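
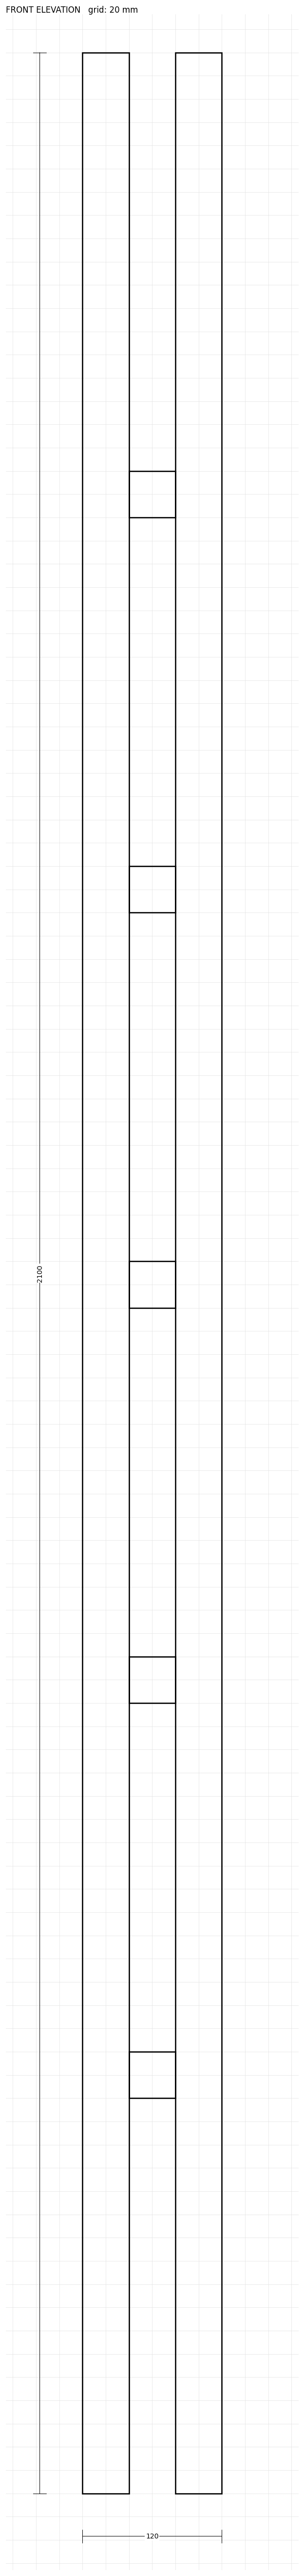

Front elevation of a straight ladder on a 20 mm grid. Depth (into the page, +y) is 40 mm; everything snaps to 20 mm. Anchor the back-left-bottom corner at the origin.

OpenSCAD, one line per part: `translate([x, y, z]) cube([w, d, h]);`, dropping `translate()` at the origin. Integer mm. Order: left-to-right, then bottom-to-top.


cube([40, 40, 2100]);
translate([40, 0, 340]) cube([40, 40, 40]);
translate([40, 0, 680]) cube([40, 40, 40]);
translate([40, 0, 1020]) cube([40, 40, 40]);
translate([40, 0, 1360]) cube([40, 40, 40]);
translate([40, 0, 1700]) cube([40, 40, 40]);
translate([80, 0, 0]) cube([40, 40, 2100]);


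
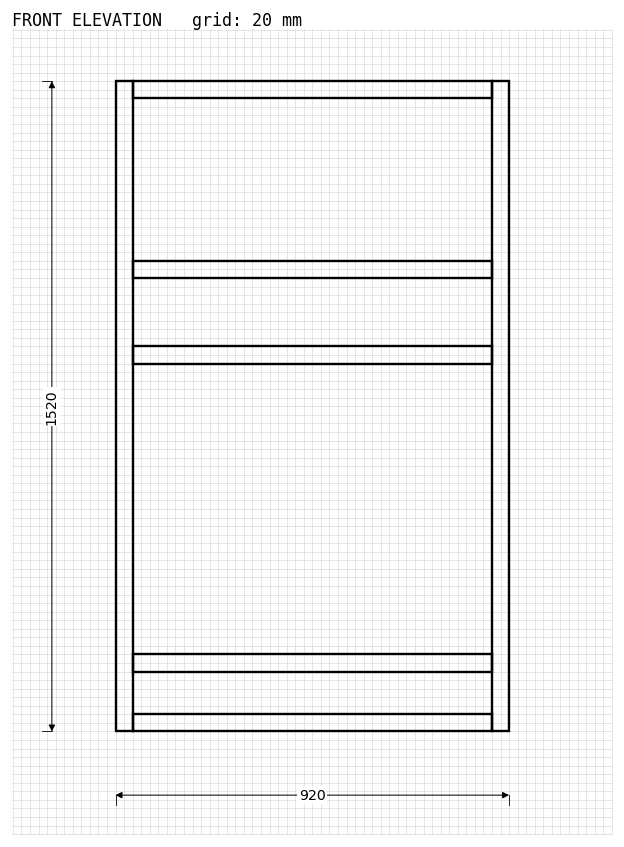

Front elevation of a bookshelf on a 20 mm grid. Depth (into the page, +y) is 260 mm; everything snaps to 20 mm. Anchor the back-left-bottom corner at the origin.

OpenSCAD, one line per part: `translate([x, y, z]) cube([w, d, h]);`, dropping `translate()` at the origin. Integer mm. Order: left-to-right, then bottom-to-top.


cube([40, 260, 1520]);
translate([40, 0, 0]) cube([840, 260, 40]);
translate([40, 0, 140]) cube([840, 260, 40]);
translate([40, 0, 860]) cube([840, 260, 40]);
translate([40, 0, 1060]) cube([840, 260, 40]);
translate([40, 0, 1480]) cube([840, 260, 40]);
translate([880, 0, 0]) cube([40, 260, 1520]);


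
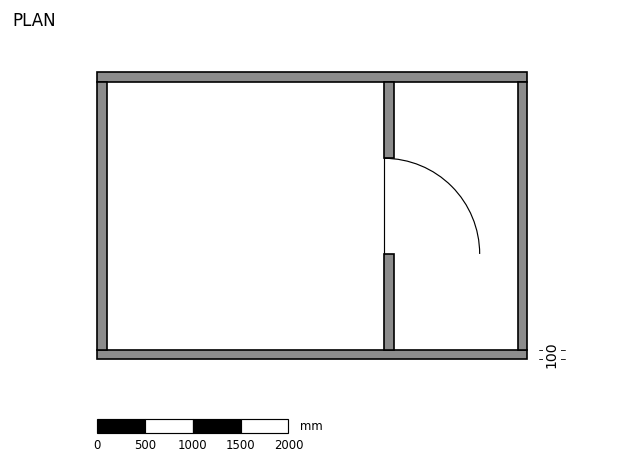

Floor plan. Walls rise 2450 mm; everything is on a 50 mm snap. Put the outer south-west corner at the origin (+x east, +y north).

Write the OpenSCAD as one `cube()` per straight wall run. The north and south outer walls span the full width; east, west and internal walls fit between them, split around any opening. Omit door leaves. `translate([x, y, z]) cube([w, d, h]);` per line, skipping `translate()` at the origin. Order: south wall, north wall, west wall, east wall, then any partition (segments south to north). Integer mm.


cube([4500, 100, 2450]);
translate([0, 2900, 0]) cube([4500, 100, 2450]);
translate([0, 100, 0]) cube([100, 2800, 2450]);
translate([4400, 100, 0]) cube([100, 2800, 2450]);
translate([3000, 100, 0]) cube([100, 1000, 2450]);
translate([3000, 2100, 0]) cube([100, 800, 2450]);


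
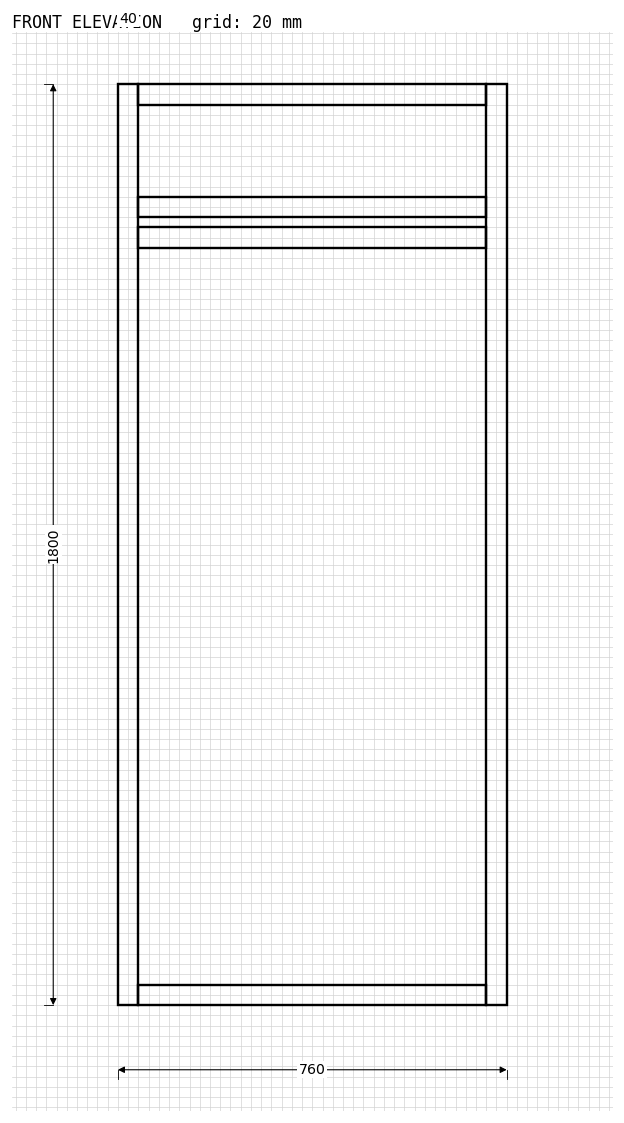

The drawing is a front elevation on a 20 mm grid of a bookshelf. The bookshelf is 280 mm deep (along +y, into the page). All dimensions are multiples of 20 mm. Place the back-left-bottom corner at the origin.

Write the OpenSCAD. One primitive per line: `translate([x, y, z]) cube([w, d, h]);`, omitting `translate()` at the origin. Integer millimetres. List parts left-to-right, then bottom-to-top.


cube([40, 280, 1800]);
translate([40, 0, 0]) cube([680, 280, 40]);
translate([40, 0, 1480]) cube([680, 280, 40]);
translate([40, 0, 1540]) cube([680, 280, 40]);
translate([40, 0, 1760]) cube([680, 280, 40]);
translate([720, 0, 0]) cube([40, 280, 1800]);


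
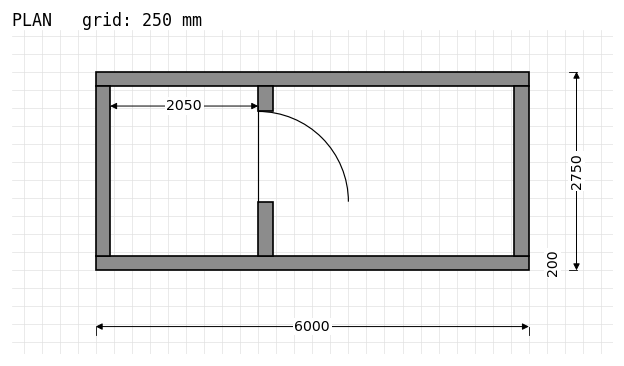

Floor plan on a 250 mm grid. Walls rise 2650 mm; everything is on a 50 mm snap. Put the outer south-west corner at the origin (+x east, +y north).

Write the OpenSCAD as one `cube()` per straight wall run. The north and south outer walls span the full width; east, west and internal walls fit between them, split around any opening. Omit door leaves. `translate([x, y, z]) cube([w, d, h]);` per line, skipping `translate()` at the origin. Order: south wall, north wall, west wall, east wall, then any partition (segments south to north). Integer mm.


cube([6000, 200, 2650]);
translate([0, 2550, 0]) cube([6000, 200, 2650]);
translate([0, 200, 0]) cube([200, 2350, 2650]);
translate([5800, 200, 0]) cube([200, 2350, 2650]);
translate([2250, 200, 0]) cube([200, 750, 2650]);
translate([2250, 2200, 0]) cube([200, 350, 2650]);


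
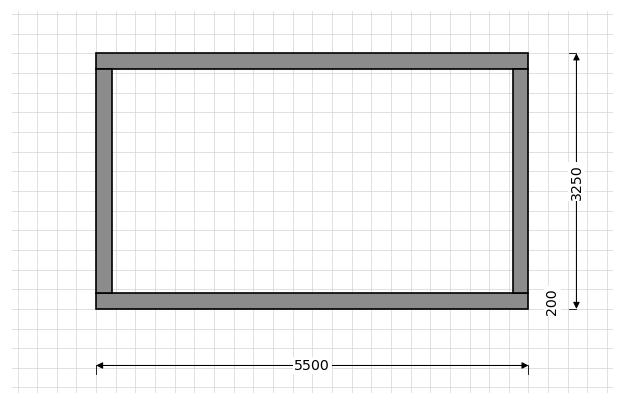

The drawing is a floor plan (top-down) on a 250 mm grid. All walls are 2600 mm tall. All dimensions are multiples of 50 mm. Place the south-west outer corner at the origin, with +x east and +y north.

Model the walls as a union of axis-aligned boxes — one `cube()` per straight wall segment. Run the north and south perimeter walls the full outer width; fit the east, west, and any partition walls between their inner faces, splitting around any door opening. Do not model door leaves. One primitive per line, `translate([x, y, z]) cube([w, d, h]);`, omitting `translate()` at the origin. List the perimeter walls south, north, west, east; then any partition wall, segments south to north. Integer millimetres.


cube([5500, 200, 2600]);
translate([0, 3050, 0]) cube([5500, 200, 2600]);
translate([0, 200, 0]) cube([200, 2850, 2600]);
translate([5300, 200, 0]) cube([200, 2850, 2600]);


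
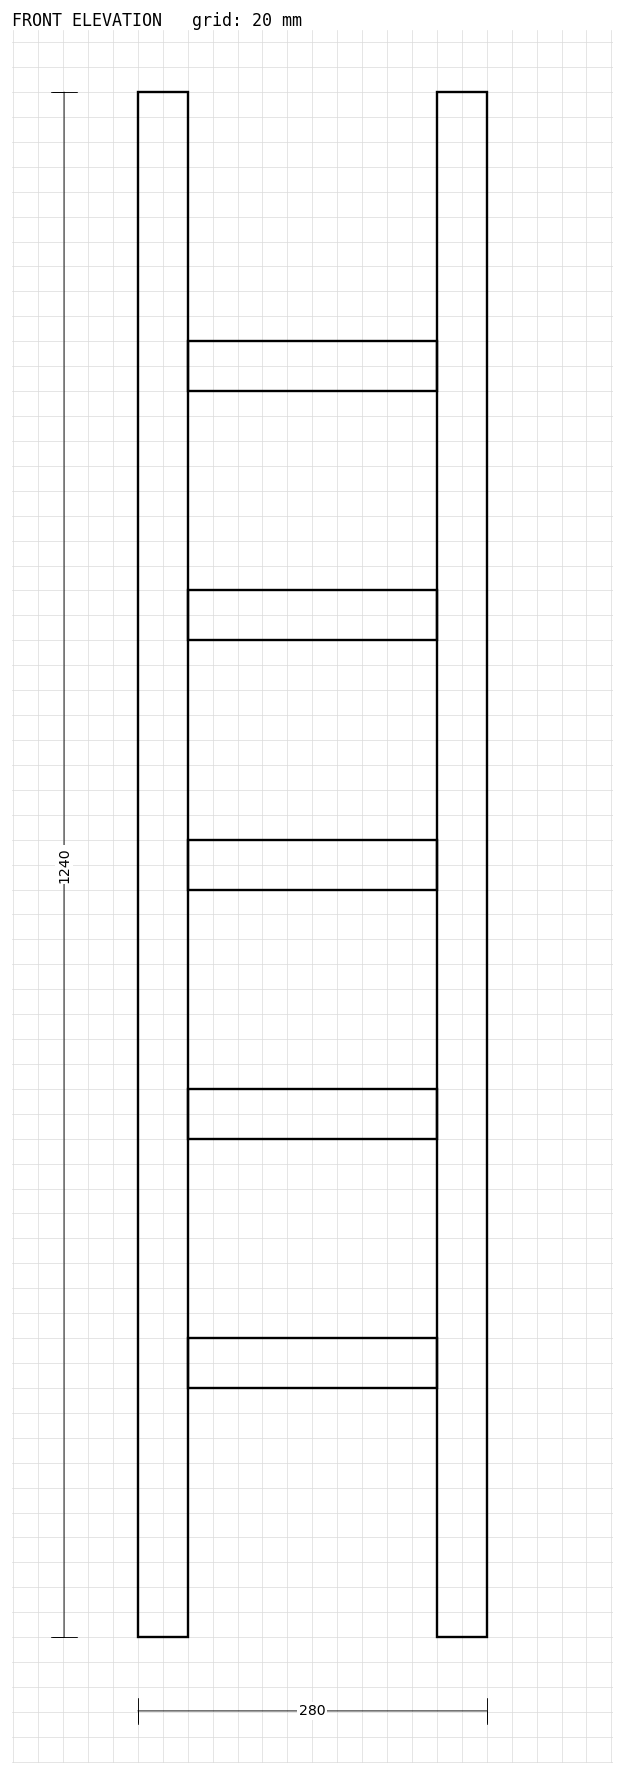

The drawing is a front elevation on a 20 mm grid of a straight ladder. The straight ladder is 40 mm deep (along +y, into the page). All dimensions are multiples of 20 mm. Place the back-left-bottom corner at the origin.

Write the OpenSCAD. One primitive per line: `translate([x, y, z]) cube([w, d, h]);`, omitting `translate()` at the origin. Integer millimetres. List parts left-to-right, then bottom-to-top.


cube([40, 40, 1240]);
translate([40, 0, 200]) cube([200, 40, 40]);
translate([40, 0, 400]) cube([200, 40, 40]);
translate([40, 0, 600]) cube([200, 40, 40]);
translate([40, 0, 800]) cube([200, 40, 40]);
translate([40, 0, 1000]) cube([200, 40, 40]);
translate([240, 0, 0]) cube([40, 40, 1240]);


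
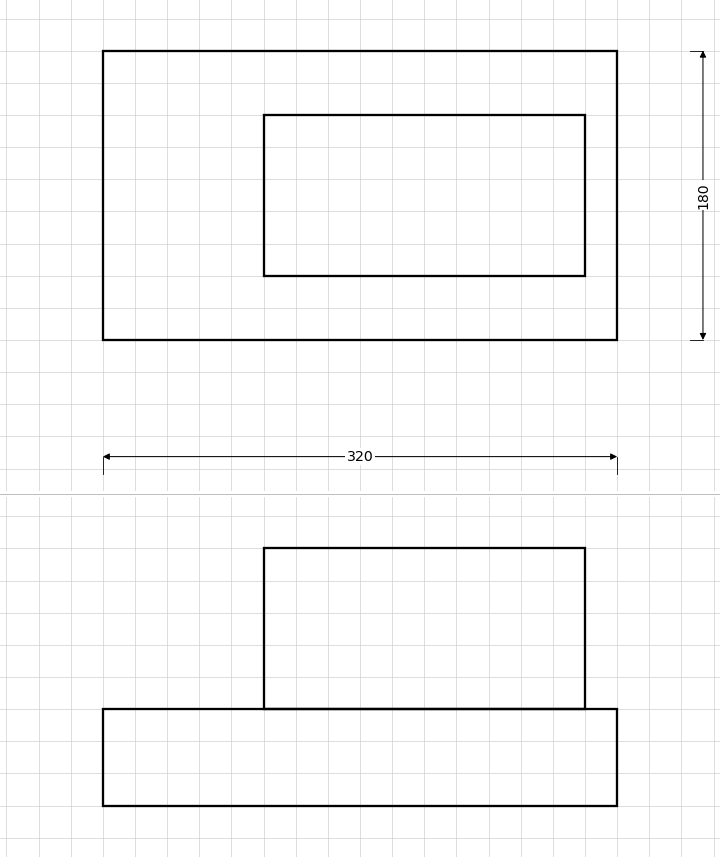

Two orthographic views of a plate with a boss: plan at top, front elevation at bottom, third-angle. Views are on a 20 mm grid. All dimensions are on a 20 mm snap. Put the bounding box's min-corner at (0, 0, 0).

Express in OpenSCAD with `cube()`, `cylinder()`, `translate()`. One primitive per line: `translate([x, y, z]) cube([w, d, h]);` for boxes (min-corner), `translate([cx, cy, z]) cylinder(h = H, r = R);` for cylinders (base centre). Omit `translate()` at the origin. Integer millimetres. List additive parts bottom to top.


cube([320, 180, 60]);
translate([100, 40, 60]) cube([200, 100, 100]);


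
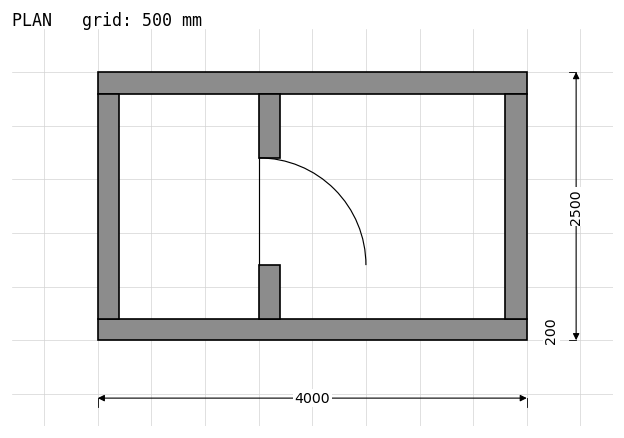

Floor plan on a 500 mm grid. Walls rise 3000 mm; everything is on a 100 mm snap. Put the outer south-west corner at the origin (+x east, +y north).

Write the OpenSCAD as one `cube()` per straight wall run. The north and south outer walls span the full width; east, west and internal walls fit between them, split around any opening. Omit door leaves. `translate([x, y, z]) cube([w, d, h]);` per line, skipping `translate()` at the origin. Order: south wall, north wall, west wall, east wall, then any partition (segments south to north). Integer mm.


cube([4000, 200, 3000]);
translate([0, 2300, 0]) cube([4000, 200, 3000]);
translate([0, 200, 0]) cube([200, 2100, 3000]);
translate([3800, 200, 0]) cube([200, 2100, 3000]);
translate([1500, 200, 0]) cube([200, 500, 3000]);
translate([1500, 1700, 0]) cube([200, 600, 3000]);


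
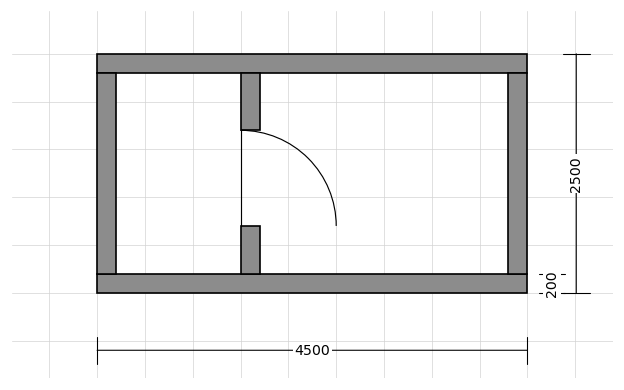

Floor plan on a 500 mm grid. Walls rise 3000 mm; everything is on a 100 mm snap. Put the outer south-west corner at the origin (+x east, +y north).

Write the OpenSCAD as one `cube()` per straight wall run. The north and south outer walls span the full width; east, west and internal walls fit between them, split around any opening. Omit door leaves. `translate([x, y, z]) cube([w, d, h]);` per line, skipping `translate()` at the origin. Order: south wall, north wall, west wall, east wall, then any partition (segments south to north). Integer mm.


cube([4500, 200, 3000]);
translate([0, 2300, 0]) cube([4500, 200, 3000]);
translate([0, 200, 0]) cube([200, 2100, 3000]);
translate([4300, 200, 0]) cube([200, 2100, 3000]);
translate([1500, 200, 0]) cube([200, 500, 3000]);
translate([1500, 1700, 0]) cube([200, 600, 3000]);


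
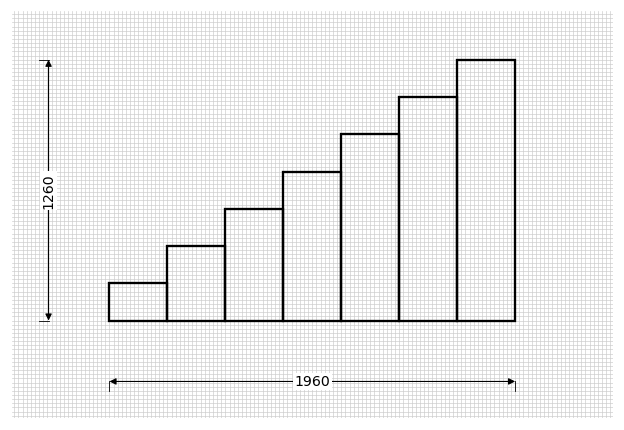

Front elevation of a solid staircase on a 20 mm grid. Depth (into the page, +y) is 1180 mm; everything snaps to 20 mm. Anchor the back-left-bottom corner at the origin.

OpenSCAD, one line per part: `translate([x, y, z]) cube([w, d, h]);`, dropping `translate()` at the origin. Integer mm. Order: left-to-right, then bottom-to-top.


cube([280, 1180, 180]);
translate([280, 0, 0]) cube([280, 1180, 360]);
translate([560, 0, 0]) cube([280, 1180, 540]);
translate([840, 0, 0]) cube([280, 1180, 720]);
translate([1120, 0, 0]) cube([280, 1180, 900]);
translate([1400, 0, 0]) cube([280, 1180, 1080]);
translate([1680, 0, 0]) cube([280, 1180, 1260]);


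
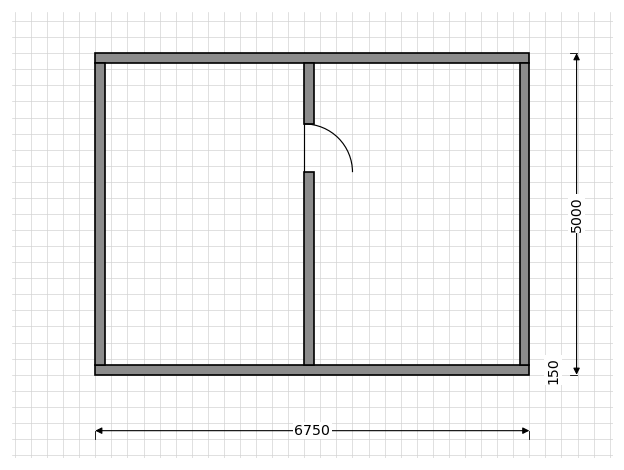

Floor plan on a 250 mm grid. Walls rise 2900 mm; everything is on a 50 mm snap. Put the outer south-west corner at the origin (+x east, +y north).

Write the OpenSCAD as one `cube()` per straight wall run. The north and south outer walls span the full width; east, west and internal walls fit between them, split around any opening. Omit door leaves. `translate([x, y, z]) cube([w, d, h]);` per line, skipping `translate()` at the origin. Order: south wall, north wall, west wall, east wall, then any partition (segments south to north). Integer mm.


cube([6750, 150, 2900]);
translate([0, 4850, 0]) cube([6750, 150, 2900]);
translate([0, 150, 0]) cube([150, 4700, 2900]);
translate([6600, 150, 0]) cube([150, 4700, 2900]);
translate([3250, 150, 0]) cube([150, 3000, 2900]);
translate([3250, 3900, 0]) cube([150, 950, 2900]);


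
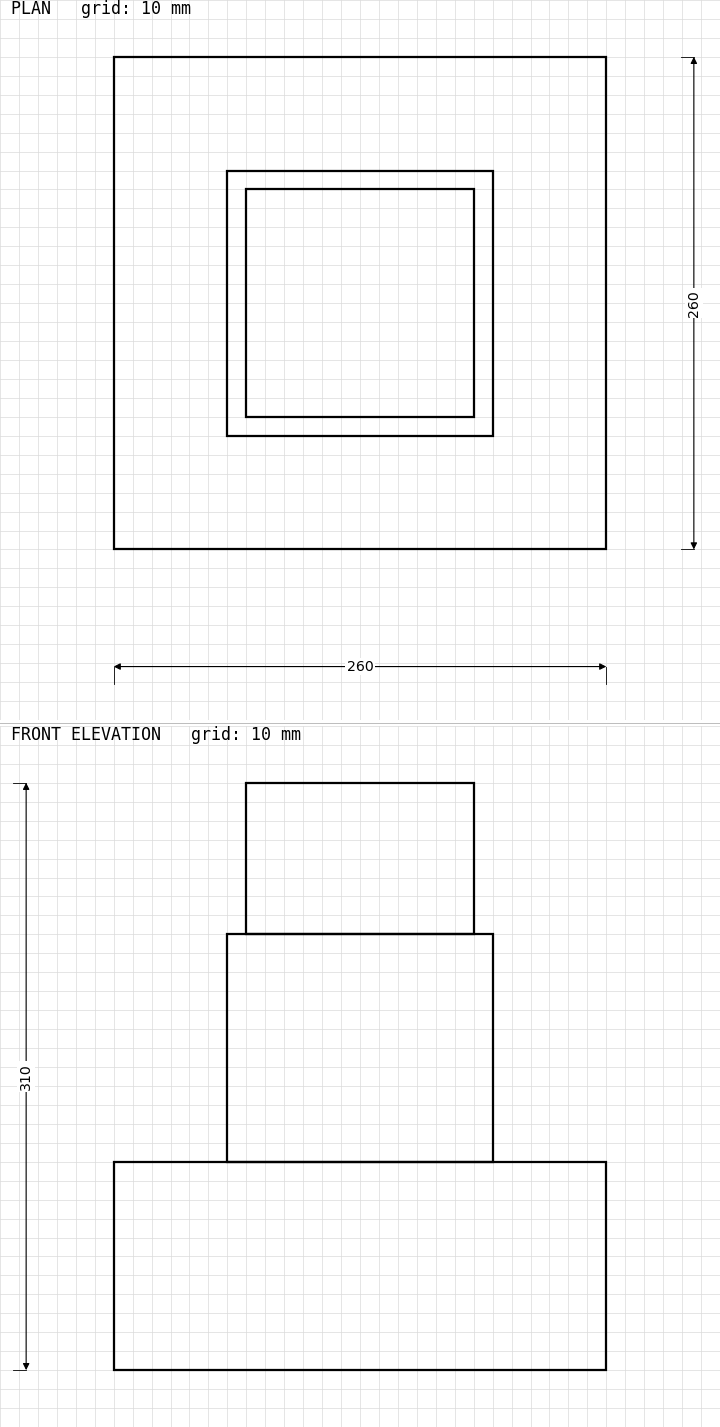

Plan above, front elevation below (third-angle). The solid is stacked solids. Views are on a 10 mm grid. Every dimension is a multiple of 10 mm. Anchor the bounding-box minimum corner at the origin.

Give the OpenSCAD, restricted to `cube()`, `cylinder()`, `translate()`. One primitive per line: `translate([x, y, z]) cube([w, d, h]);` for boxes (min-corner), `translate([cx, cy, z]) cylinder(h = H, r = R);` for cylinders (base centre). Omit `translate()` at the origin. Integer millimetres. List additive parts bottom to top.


cube([260, 260, 110]);
translate([60, 60, 110]) cube([140, 140, 120]);
translate([70, 70, 230]) cube([120, 120, 80]);


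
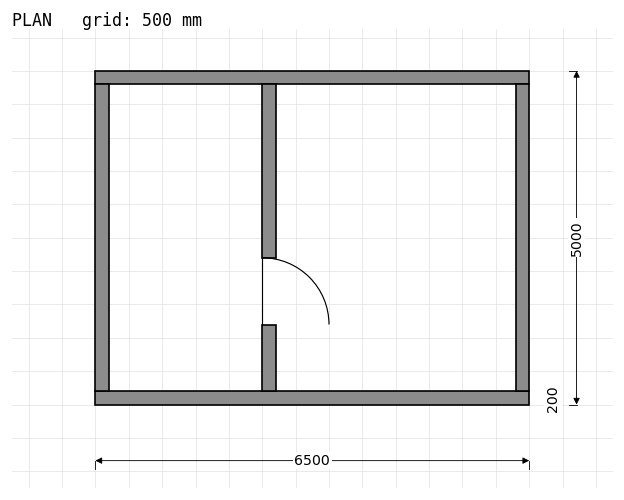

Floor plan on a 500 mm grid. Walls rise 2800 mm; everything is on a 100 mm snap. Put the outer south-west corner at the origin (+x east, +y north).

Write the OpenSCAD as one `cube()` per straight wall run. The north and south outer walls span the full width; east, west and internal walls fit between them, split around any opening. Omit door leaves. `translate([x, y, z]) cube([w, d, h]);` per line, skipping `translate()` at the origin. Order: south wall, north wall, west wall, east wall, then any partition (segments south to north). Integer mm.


cube([6500, 200, 2800]);
translate([0, 4800, 0]) cube([6500, 200, 2800]);
translate([0, 200, 0]) cube([200, 4600, 2800]);
translate([6300, 200, 0]) cube([200, 4600, 2800]);
translate([2500, 200, 0]) cube([200, 1000, 2800]);
translate([2500, 2200, 0]) cube([200, 2600, 2800]);


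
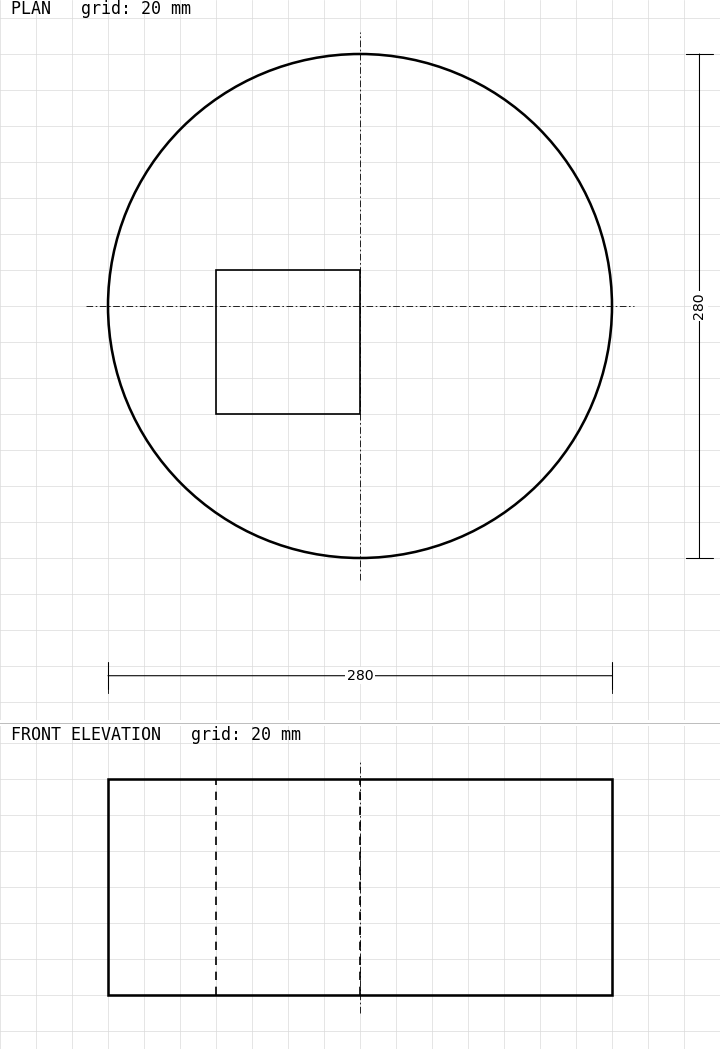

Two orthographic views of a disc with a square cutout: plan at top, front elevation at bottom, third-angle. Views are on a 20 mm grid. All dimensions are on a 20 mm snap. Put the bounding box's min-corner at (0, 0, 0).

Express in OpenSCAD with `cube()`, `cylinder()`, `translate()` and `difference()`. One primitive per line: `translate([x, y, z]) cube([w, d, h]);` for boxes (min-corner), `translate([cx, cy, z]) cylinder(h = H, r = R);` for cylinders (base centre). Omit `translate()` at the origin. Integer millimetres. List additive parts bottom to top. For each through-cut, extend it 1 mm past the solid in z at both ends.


difference() {
  translate([140, 140, 0]) cylinder(h = 120, r = 140);
  translate([60, 80, -1]) cube([80, 80, 122]);
}


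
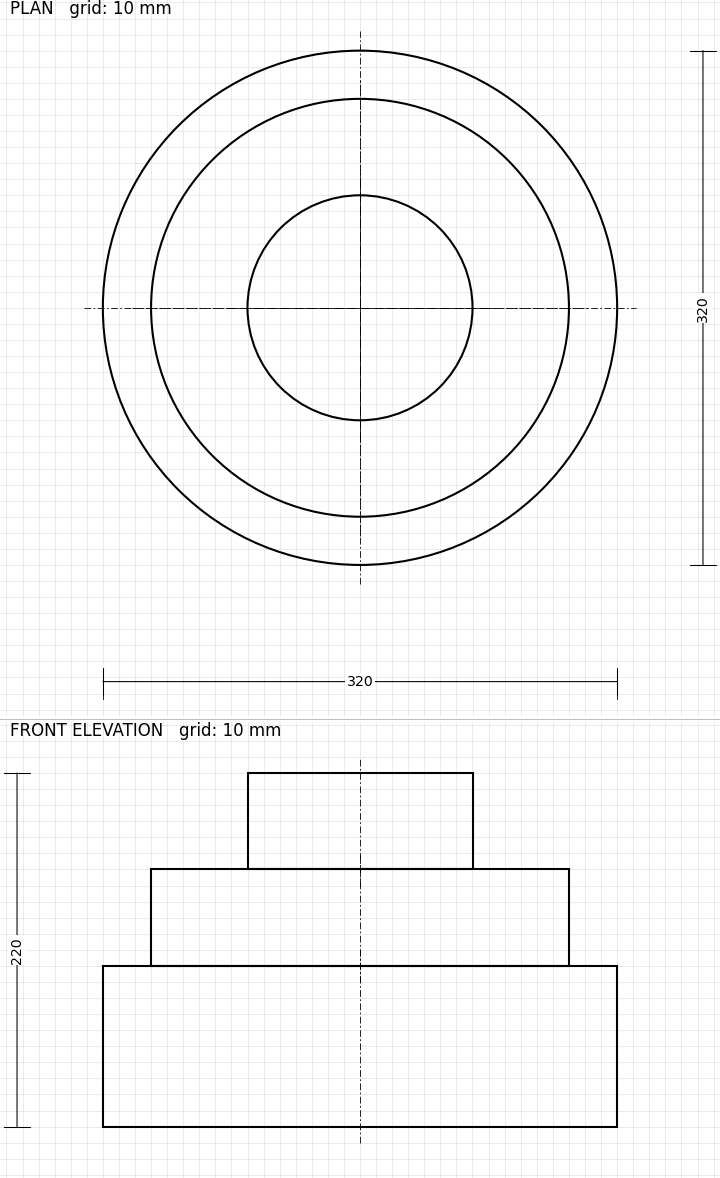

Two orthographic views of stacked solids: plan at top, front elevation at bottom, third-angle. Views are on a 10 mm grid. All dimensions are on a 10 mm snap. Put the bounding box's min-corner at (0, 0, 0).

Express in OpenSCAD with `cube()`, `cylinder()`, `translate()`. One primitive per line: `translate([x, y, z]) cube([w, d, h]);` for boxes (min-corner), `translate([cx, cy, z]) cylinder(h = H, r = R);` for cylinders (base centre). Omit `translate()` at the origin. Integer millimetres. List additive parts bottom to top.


translate([160, 160, 0]) cylinder(h = 100, r = 160);
translate([160, 160, 100]) cylinder(h = 60, r = 130);
translate([160, 160, 160]) cylinder(h = 60, r = 70);


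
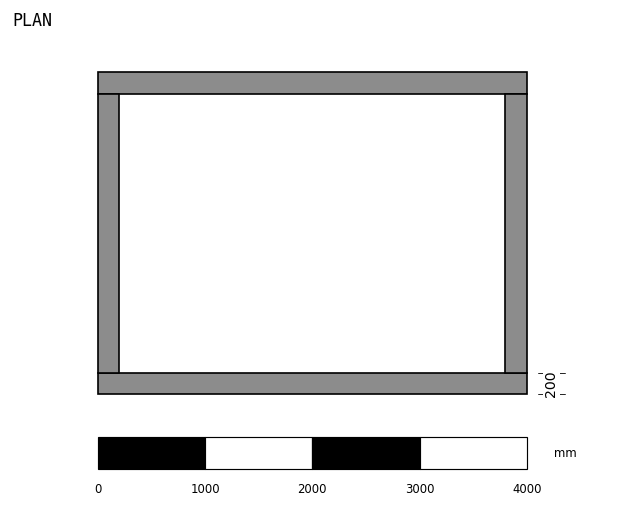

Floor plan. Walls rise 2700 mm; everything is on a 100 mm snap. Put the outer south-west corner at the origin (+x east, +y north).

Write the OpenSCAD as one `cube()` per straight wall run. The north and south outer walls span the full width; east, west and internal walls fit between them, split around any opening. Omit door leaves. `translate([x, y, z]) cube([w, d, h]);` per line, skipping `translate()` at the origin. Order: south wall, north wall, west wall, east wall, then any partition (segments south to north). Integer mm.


cube([4000, 200, 2700]);
translate([0, 2800, 0]) cube([4000, 200, 2700]);
translate([0, 200, 0]) cube([200, 2600, 2700]);
translate([3800, 200, 0]) cube([200, 2600, 2700]);


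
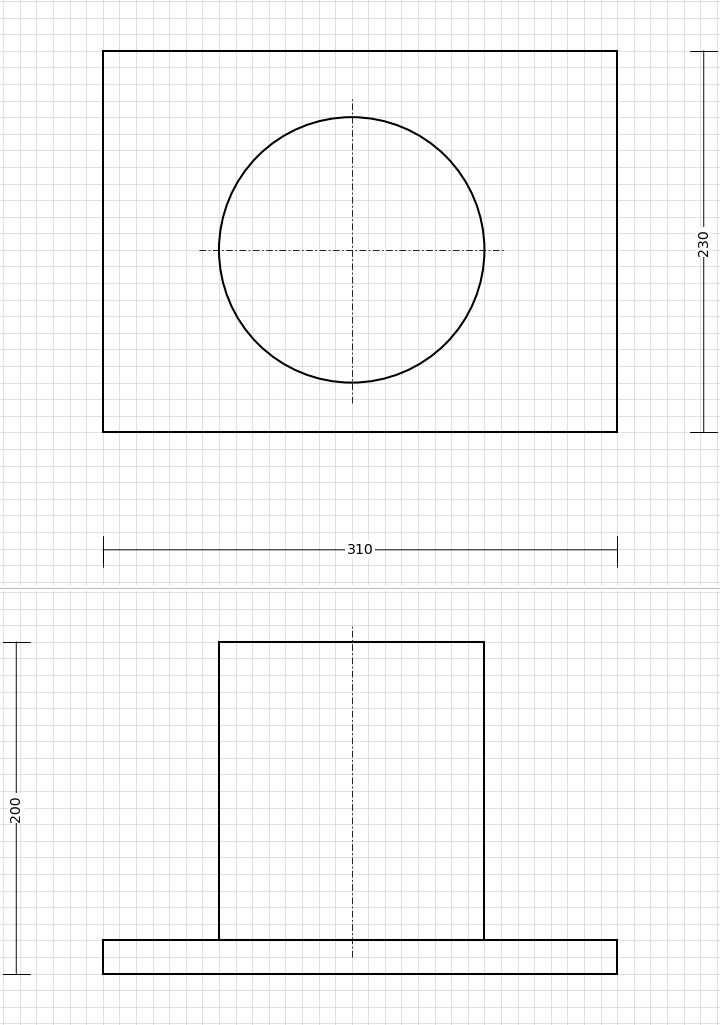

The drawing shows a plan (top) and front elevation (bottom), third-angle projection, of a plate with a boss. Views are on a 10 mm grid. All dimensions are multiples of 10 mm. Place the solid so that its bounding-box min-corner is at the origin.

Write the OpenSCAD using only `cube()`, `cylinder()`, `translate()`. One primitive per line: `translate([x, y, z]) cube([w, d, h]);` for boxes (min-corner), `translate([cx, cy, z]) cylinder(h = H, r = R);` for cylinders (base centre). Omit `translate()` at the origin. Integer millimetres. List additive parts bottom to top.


cube([310, 230, 20]);
translate([150, 110, 20]) cylinder(h = 180, r = 80);


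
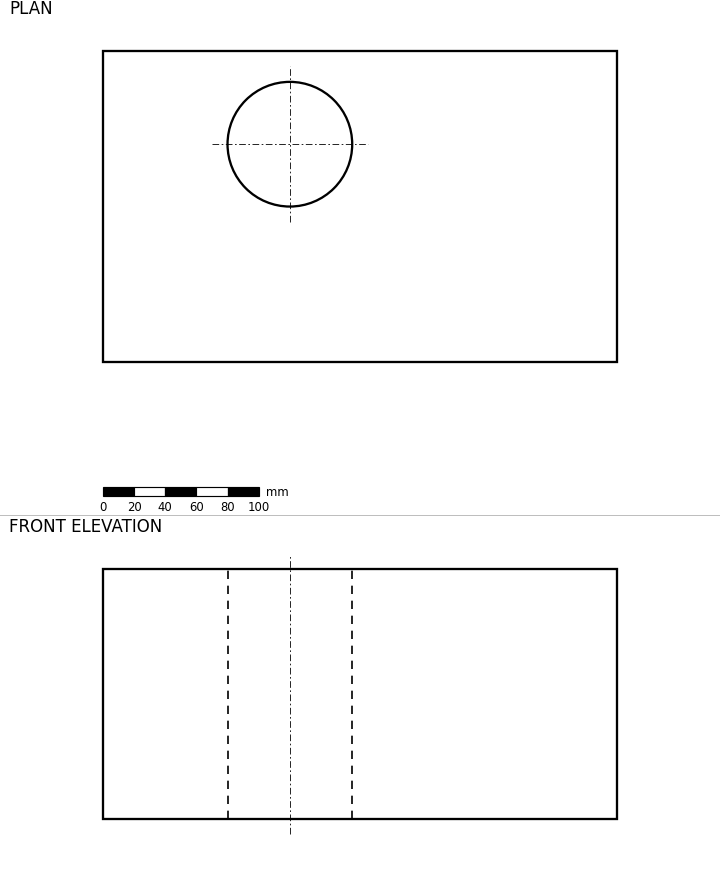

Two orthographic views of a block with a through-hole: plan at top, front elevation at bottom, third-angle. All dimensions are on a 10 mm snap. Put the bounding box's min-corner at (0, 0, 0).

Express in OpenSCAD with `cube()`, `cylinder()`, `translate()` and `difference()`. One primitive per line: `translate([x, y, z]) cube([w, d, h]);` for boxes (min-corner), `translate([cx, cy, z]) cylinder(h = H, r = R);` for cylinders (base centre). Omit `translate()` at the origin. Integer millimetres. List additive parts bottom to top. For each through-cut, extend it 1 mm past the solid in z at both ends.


difference() {
  cube([330, 200, 160]);
  translate([120, 140, -1]) cylinder(h = 162, r = 40);
}


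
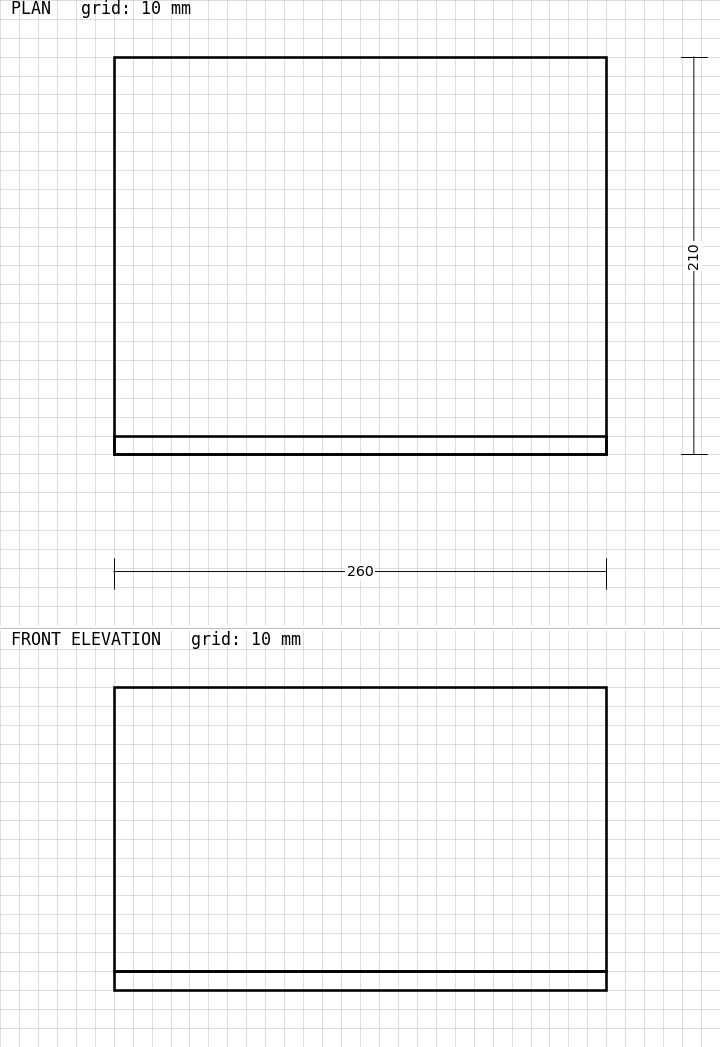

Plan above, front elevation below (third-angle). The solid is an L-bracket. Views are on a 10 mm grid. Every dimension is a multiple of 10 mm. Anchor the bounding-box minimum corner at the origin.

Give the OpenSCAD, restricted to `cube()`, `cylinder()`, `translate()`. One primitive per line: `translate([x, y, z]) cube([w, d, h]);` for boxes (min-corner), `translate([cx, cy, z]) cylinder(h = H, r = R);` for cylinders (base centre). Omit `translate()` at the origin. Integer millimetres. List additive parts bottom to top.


cube([260, 210, 10]);
translate([0, 0, 10]) cube([260, 10, 150]);


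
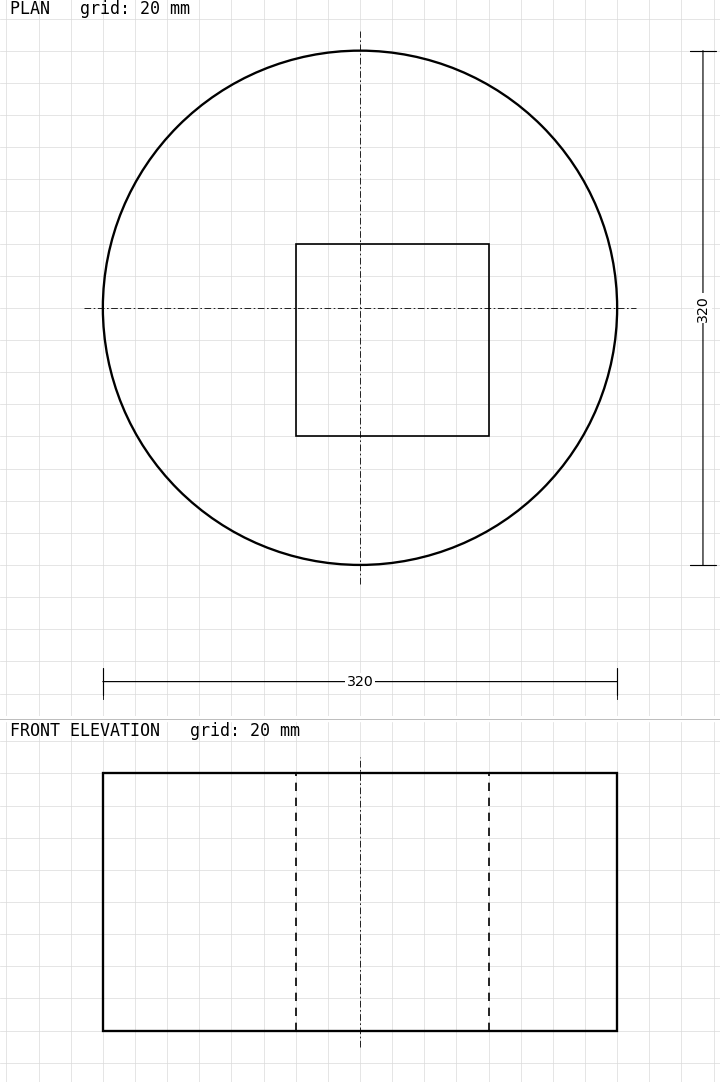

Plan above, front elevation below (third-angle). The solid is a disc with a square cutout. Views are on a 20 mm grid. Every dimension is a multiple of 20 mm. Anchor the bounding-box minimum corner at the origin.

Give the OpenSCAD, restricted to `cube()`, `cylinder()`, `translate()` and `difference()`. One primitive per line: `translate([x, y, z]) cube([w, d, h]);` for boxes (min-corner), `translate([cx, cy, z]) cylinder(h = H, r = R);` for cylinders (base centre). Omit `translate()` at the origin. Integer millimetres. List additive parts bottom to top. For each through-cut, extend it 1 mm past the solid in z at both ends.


difference() {
  translate([160, 160, 0]) cylinder(h = 160, r = 160);
  translate([120, 80, -1]) cube([120, 120, 162]);
}


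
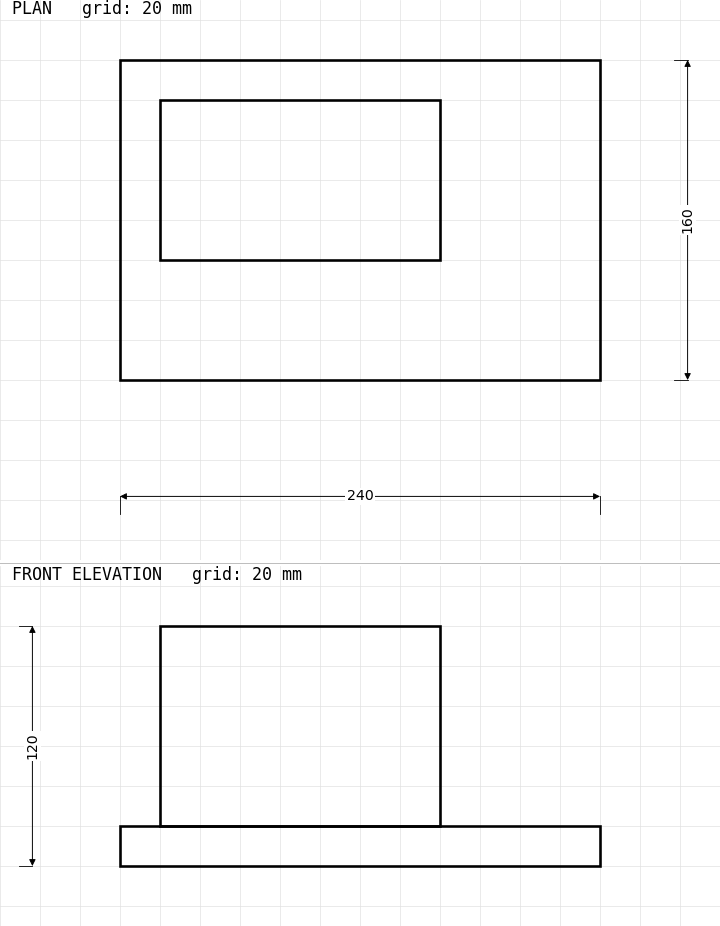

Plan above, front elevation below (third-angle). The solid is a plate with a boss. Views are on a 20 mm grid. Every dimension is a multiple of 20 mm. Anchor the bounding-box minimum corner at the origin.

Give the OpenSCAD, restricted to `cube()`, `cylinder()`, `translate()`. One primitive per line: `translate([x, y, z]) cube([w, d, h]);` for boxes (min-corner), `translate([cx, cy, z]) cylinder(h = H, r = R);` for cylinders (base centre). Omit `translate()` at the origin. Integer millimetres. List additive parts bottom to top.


cube([240, 160, 20]);
translate([20, 60, 20]) cube([140, 80, 100]);


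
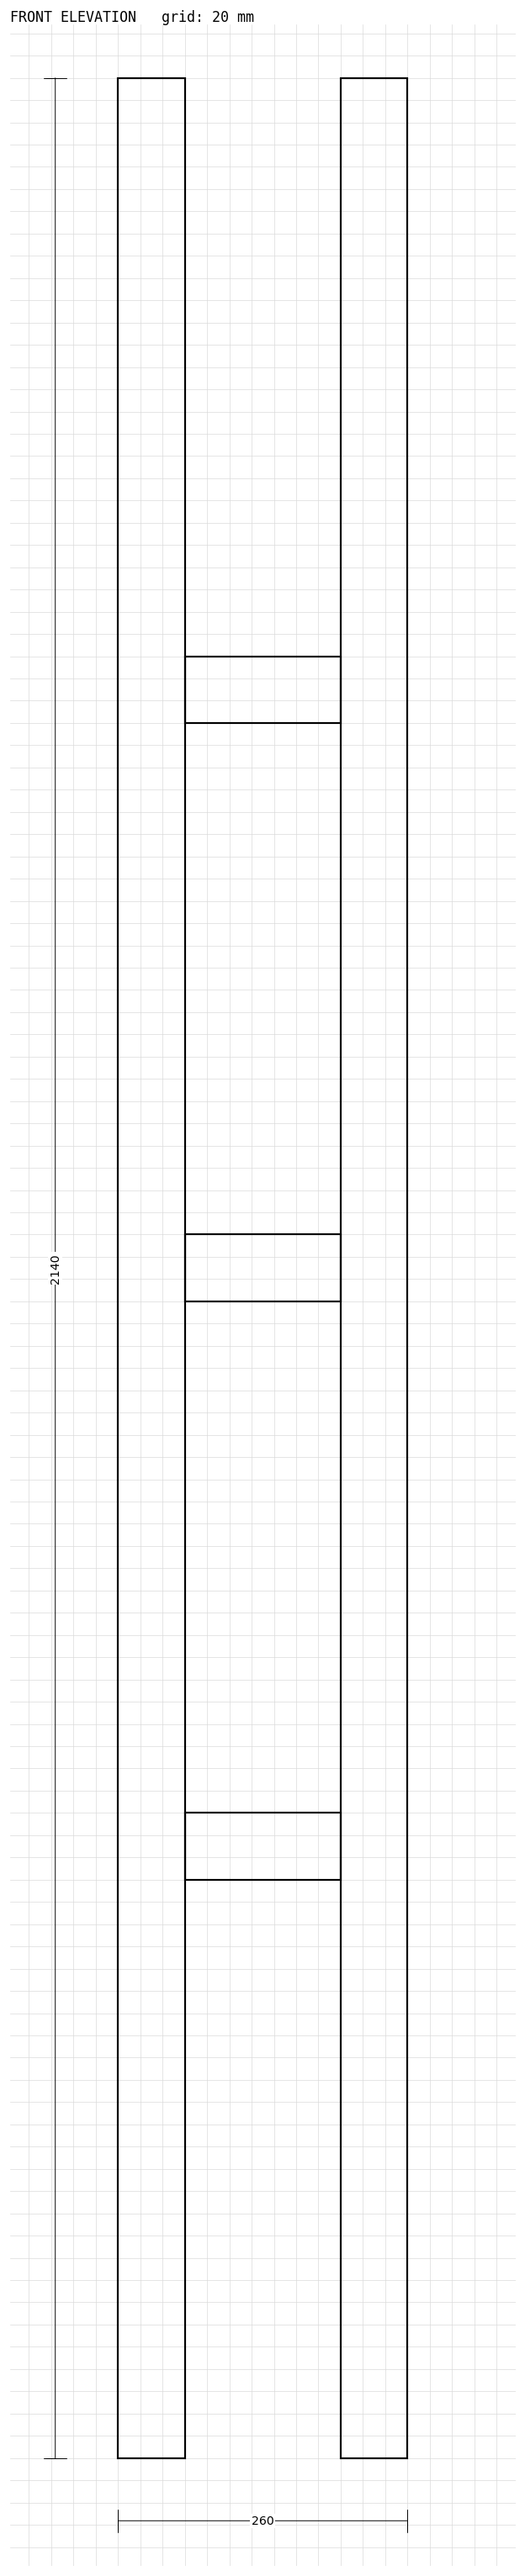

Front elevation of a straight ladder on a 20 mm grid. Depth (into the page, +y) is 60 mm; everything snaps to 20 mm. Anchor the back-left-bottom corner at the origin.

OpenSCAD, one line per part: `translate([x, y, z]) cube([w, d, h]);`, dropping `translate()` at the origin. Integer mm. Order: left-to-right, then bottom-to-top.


cube([60, 60, 2140]);
translate([60, 0, 520]) cube([140, 60, 60]);
translate([60, 0, 1040]) cube([140, 60, 60]);
translate([60, 0, 1560]) cube([140, 60, 60]);
translate([200, 0, 0]) cube([60, 60, 2140]);


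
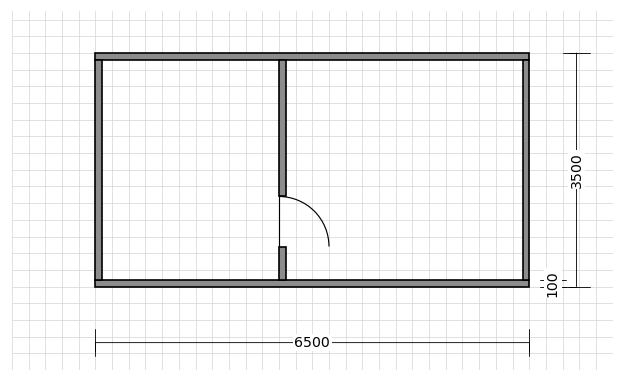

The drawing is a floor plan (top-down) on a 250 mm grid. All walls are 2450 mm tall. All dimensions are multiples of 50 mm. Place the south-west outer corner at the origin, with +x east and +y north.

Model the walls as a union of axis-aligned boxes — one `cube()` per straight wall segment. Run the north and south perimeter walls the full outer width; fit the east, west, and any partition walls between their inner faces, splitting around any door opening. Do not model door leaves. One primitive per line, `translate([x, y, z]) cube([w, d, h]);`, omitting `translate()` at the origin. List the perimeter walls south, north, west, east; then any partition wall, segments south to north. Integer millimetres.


cube([6500, 100, 2450]);
translate([0, 3400, 0]) cube([6500, 100, 2450]);
translate([0, 100, 0]) cube([100, 3300, 2450]);
translate([6400, 100, 0]) cube([100, 3300, 2450]);
translate([2750, 100, 0]) cube([100, 500, 2450]);
translate([2750, 1350, 0]) cube([100, 2050, 2450]);


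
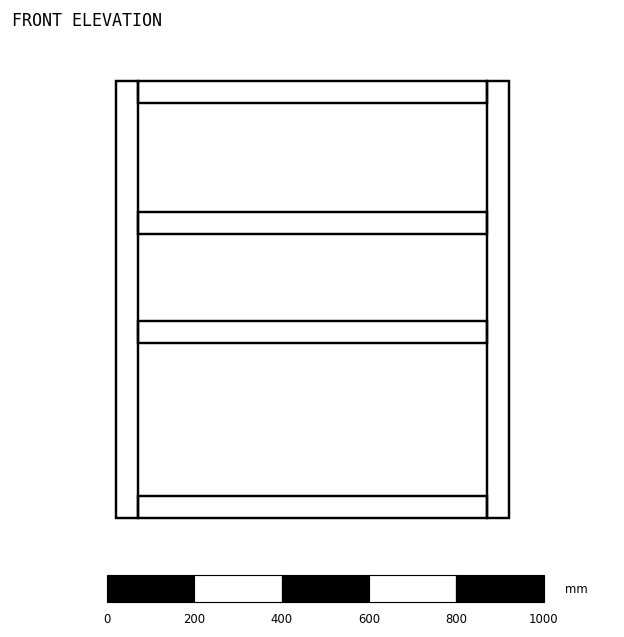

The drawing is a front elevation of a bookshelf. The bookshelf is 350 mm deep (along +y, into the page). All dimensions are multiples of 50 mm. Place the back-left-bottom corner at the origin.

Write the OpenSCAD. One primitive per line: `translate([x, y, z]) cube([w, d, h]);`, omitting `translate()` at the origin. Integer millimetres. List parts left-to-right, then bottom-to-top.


cube([50, 350, 1000]);
translate([50, 0, 0]) cube([800, 350, 50]);
translate([50, 0, 400]) cube([800, 350, 50]);
translate([50, 0, 650]) cube([800, 350, 50]);
translate([50, 0, 950]) cube([800, 350, 50]);
translate([850, 0, 0]) cube([50, 350, 1000]);


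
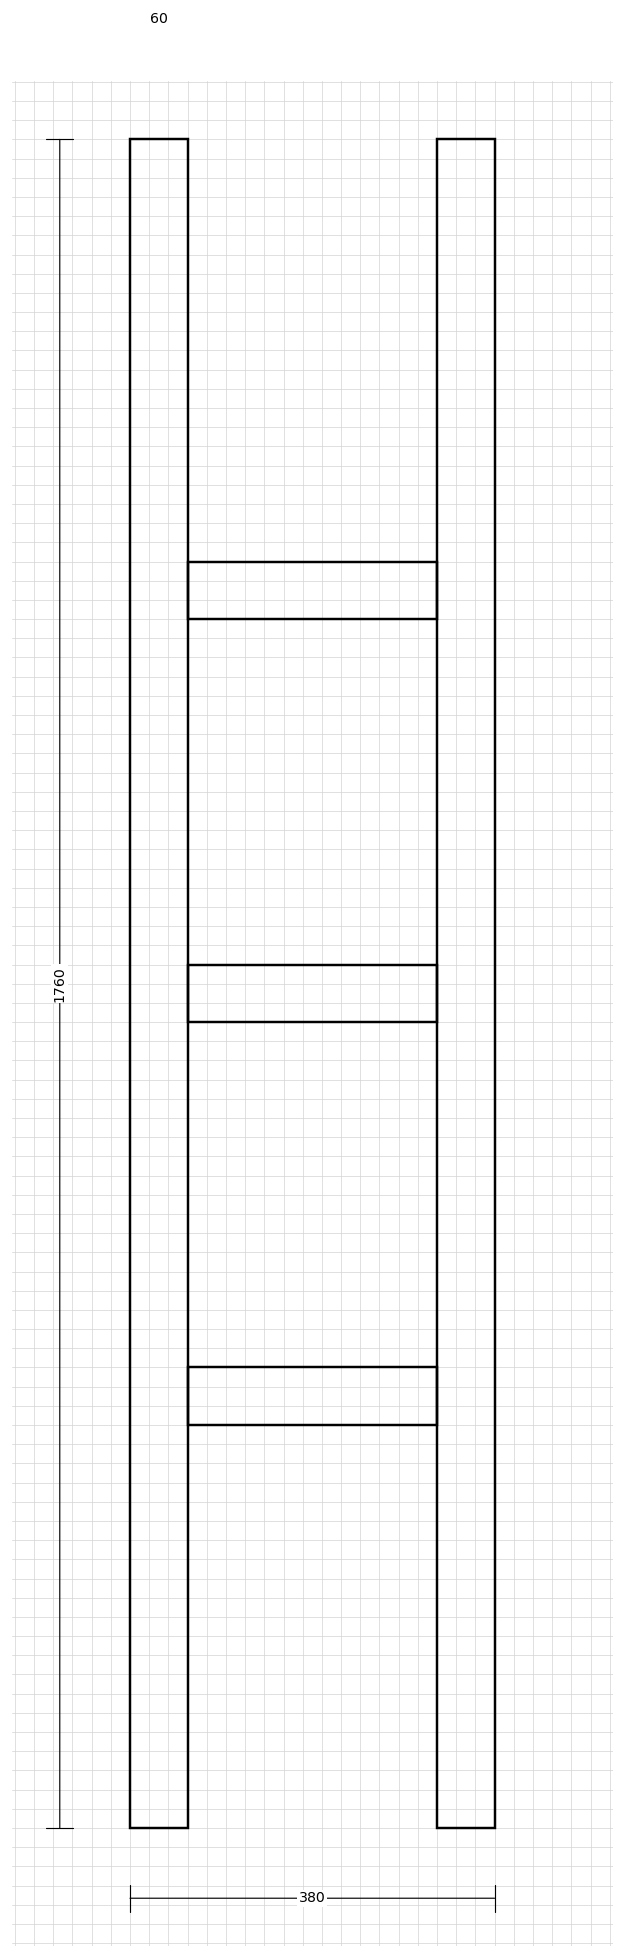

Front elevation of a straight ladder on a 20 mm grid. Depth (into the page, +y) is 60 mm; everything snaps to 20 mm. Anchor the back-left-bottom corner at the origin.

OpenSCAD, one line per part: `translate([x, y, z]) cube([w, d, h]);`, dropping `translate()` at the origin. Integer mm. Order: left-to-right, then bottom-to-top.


cube([60, 60, 1760]);
translate([60, 0, 420]) cube([260, 60, 60]);
translate([60, 0, 840]) cube([260, 60, 60]);
translate([60, 0, 1260]) cube([260, 60, 60]);
translate([320, 0, 0]) cube([60, 60, 1760]);


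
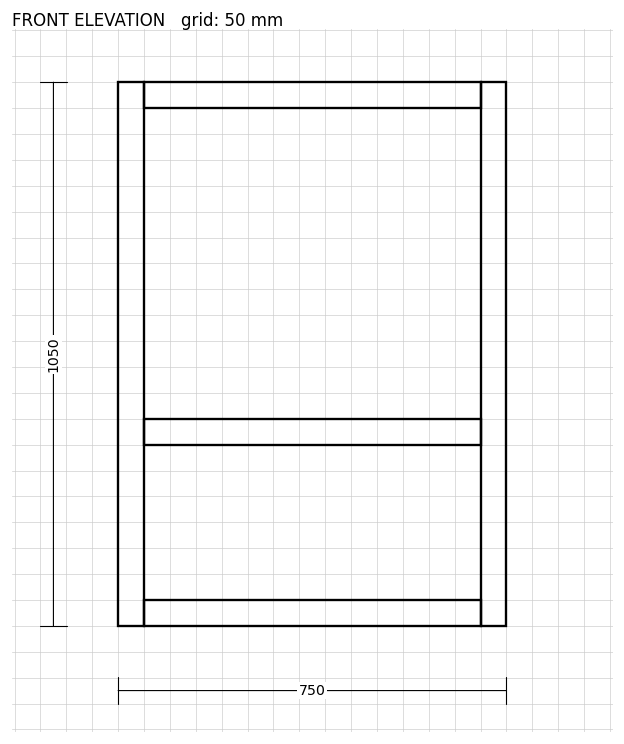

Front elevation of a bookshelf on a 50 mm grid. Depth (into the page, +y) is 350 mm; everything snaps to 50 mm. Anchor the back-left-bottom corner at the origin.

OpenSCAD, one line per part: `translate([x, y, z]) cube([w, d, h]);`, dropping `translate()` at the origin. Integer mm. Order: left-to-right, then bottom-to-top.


cube([50, 350, 1050]);
translate([50, 0, 0]) cube([650, 350, 50]);
translate([50, 0, 350]) cube([650, 350, 50]);
translate([50, 0, 1000]) cube([650, 350, 50]);
translate([700, 0, 0]) cube([50, 350, 1050]);


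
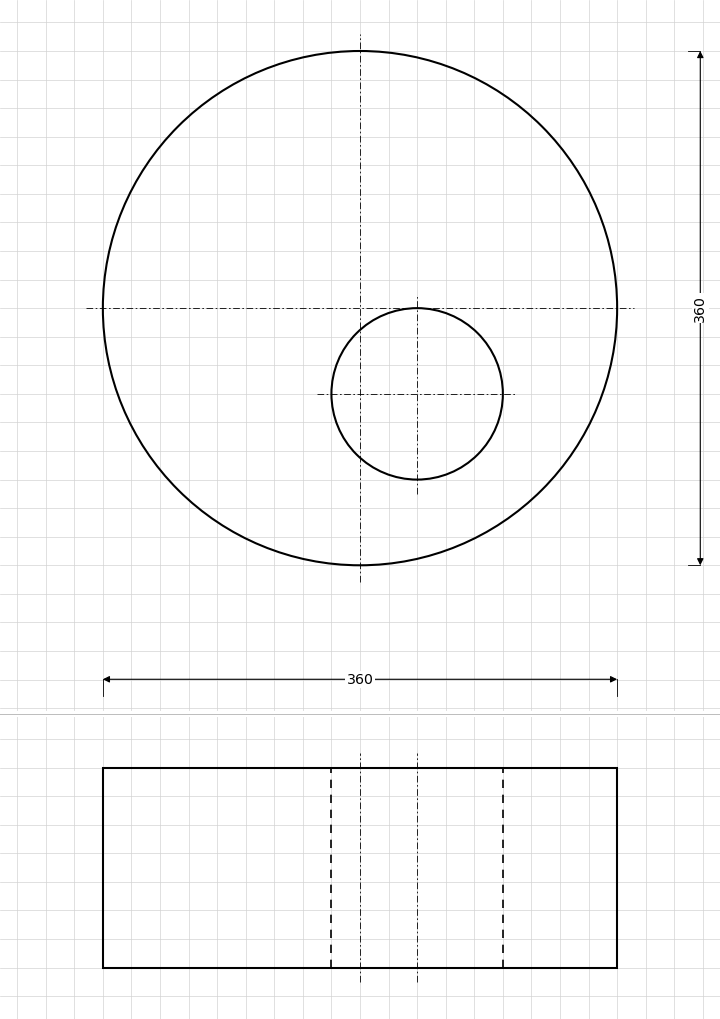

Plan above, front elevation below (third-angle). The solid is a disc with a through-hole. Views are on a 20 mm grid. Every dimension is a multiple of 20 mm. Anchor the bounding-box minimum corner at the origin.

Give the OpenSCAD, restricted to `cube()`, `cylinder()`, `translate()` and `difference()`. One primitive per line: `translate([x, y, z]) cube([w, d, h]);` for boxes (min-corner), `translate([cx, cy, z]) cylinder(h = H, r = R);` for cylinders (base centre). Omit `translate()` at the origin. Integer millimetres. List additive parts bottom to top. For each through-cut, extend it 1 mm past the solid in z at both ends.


difference() {
  translate([180, 180, 0]) cylinder(h = 140, r = 180);
  translate([220, 120, -1]) cylinder(h = 142, r = 60);
}


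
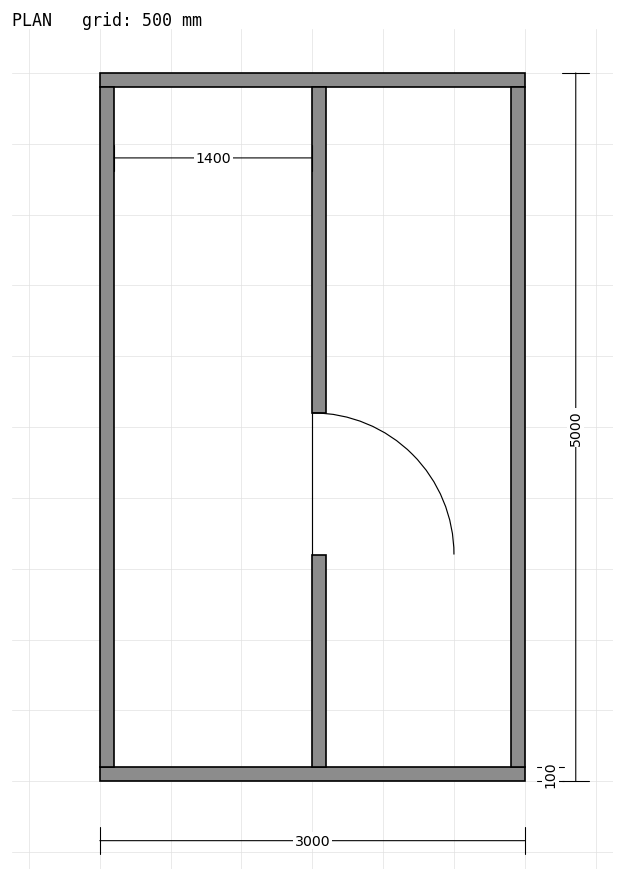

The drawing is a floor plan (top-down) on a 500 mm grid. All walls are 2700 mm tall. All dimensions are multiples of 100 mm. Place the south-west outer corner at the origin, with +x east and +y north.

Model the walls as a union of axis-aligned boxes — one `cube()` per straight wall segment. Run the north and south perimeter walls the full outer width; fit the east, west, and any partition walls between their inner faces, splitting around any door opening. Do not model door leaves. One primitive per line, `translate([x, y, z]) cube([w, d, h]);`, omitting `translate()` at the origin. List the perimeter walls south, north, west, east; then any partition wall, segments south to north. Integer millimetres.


cube([3000, 100, 2700]);
translate([0, 4900, 0]) cube([3000, 100, 2700]);
translate([0, 100, 0]) cube([100, 4800, 2700]);
translate([2900, 100, 0]) cube([100, 4800, 2700]);
translate([1500, 100, 0]) cube([100, 1500, 2700]);
translate([1500, 2600, 0]) cube([100, 2300, 2700]);


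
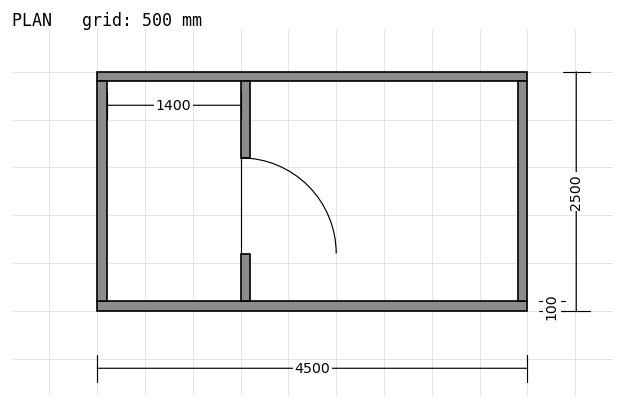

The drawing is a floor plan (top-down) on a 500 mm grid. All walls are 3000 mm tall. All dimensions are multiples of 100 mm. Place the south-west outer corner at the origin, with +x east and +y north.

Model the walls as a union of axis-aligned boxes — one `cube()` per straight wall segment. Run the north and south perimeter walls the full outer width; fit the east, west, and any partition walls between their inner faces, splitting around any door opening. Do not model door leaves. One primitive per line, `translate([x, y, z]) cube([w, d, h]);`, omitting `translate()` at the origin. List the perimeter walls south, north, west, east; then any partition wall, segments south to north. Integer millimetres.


cube([4500, 100, 3000]);
translate([0, 2400, 0]) cube([4500, 100, 3000]);
translate([0, 100, 0]) cube([100, 2300, 3000]);
translate([4400, 100, 0]) cube([100, 2300, 3000]);
translate([1500, 100, 0]) cube([100, 500, 3000]);
translate([1500, 1600, 0]) cube([100, 800, 3000]);


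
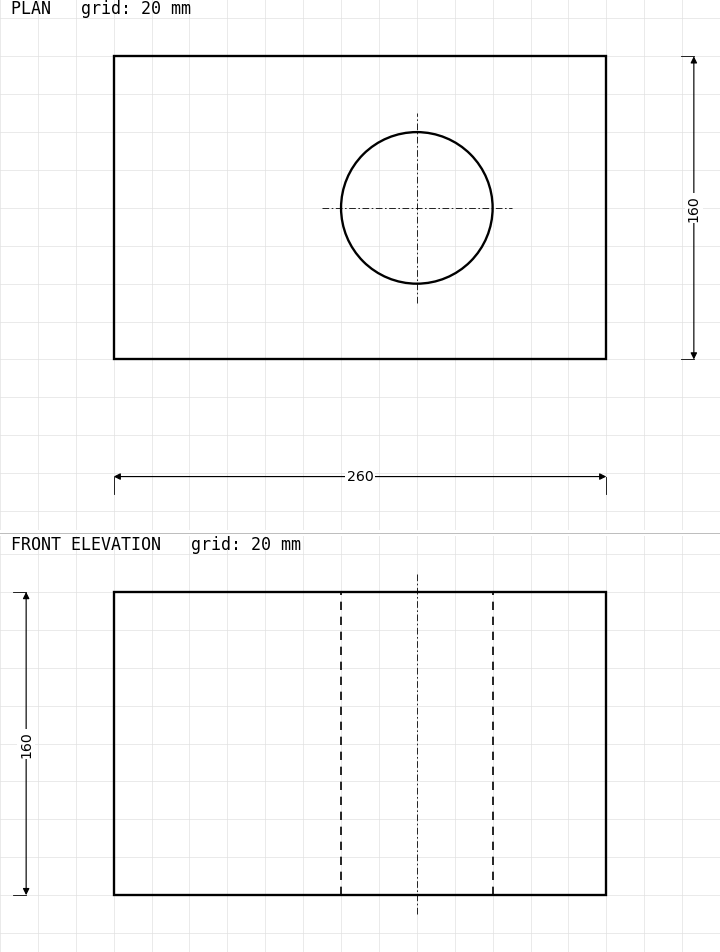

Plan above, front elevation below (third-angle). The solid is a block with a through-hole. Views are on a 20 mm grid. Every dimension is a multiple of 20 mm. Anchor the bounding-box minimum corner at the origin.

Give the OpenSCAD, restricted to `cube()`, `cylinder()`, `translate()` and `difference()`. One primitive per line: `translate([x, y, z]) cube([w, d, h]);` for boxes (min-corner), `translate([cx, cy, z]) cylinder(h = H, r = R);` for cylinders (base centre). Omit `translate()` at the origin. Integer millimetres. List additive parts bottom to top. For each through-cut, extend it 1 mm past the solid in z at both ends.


difference() {
  cube([260, 160, 160]);
  translate([160, 80, -1]) cylinder(h = 162, r = 40);
}


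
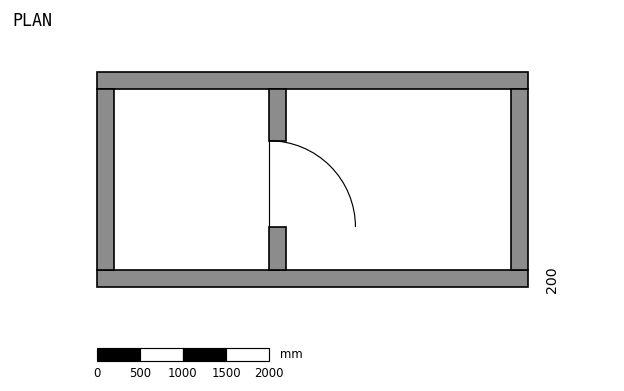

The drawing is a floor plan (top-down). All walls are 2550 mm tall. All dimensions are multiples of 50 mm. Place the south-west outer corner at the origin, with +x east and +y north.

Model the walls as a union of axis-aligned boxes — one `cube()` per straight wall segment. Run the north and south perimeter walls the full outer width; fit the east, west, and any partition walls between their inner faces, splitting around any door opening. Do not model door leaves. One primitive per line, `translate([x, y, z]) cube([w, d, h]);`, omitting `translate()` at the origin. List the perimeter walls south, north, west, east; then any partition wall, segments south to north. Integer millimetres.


cube([5000, 200, 2550]);
translate([0, 2300, 0]) cube([5000, 200, 2550]);
translate([0, 200, 0]) cube([200, 2100, 2550]);
translate([4800, 200, 0]) cube([200, 2100, 2550]);
translate([2000, 200, 0]) cube([200, 500, 2550]);
translate([2000, 1700, 0]) cube([200, 600, 2550]);


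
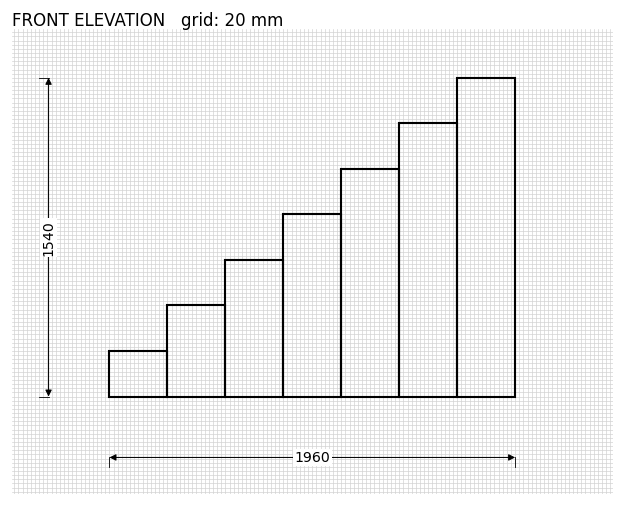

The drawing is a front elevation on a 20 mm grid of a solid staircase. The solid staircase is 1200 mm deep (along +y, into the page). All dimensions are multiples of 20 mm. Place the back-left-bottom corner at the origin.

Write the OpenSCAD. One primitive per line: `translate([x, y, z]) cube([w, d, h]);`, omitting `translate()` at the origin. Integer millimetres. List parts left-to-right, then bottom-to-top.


cube([280, 1200, 220]);
translate([280, 0, 0]) cube([280, 1200, 440]);
translate([560, 0, 0]) cube([280, 1200, 660]);
translate([840, 0, 0]) cube([280, 1200, 880]);
translate([1120, 0, 0]) cube([280, 1200, 1100]);
translate([1400, 0, 0]) cube([280, 1200, 1320]);
translate([1680, 0, 0]) cube([280, 1200, 1540]);


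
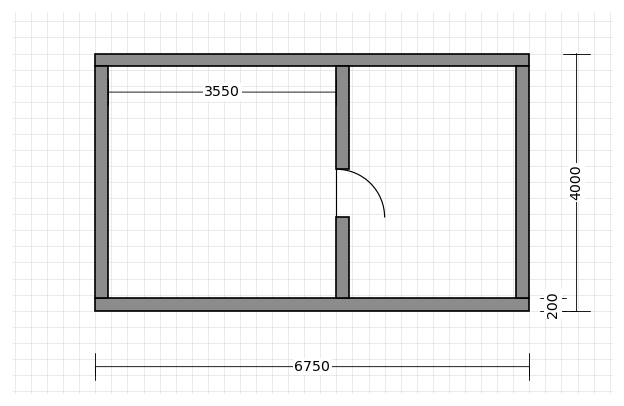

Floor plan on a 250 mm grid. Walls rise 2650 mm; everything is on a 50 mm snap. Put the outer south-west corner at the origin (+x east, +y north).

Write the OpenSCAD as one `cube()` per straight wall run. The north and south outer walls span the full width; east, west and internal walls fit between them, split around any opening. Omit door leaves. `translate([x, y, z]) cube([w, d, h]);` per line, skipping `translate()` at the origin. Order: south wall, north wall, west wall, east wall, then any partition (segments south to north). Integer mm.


cube([6750, 200, 2650]);
translate([0, 3800, 0]) cube([6750, 200, 2650]);
translate([0, 200, 0]) cube([200, 3600, 2650]);
translate([6550, 200, 0]) cube([200, 3600, 2650]);
translate([3750, 200, 0]) cube([200, 1250, 2650]);
translate([3750, 2200, 0]) cube([200, 1600, 2650]);


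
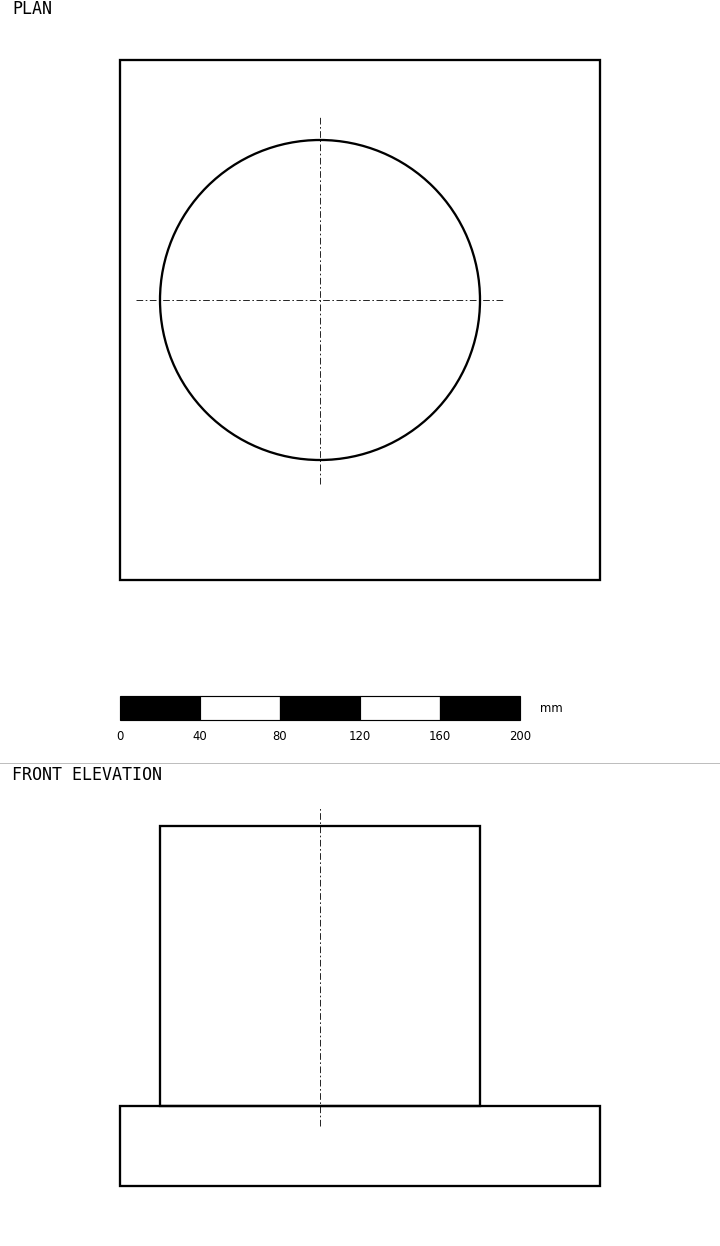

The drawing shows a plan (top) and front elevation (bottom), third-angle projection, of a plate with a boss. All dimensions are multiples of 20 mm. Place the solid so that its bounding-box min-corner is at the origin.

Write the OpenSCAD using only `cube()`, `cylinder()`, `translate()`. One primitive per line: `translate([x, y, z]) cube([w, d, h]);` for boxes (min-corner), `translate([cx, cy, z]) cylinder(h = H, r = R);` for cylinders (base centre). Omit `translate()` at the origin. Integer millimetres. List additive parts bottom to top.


cube([240, 260, 40]);
translate([100, 140, 40]) cylinder(h = 140, r = 80);


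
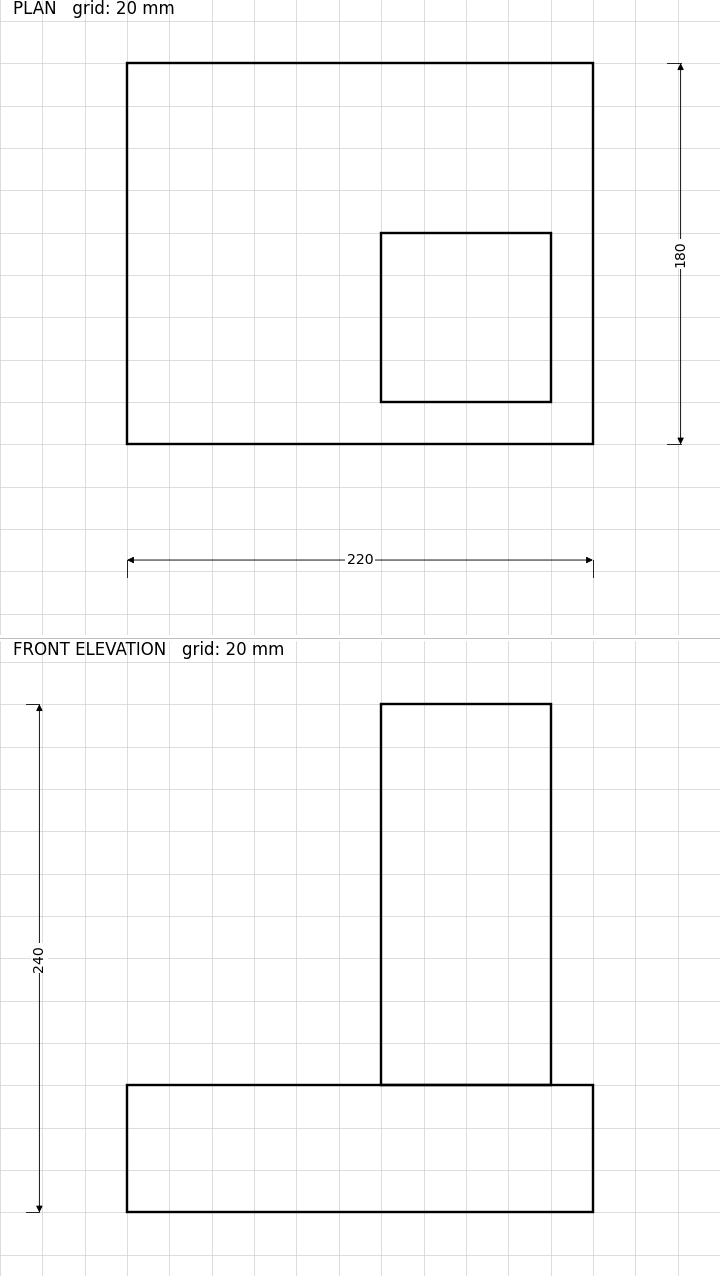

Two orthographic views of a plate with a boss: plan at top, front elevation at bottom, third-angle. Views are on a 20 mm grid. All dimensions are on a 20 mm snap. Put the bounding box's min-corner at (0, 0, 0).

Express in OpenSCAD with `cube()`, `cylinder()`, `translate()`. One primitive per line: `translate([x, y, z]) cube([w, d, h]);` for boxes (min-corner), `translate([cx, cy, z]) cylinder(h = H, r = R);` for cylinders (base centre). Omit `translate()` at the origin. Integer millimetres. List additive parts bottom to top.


cube([220, 180, 60]);
translate([120, 20, 60]) cube([80, 80, 180]);


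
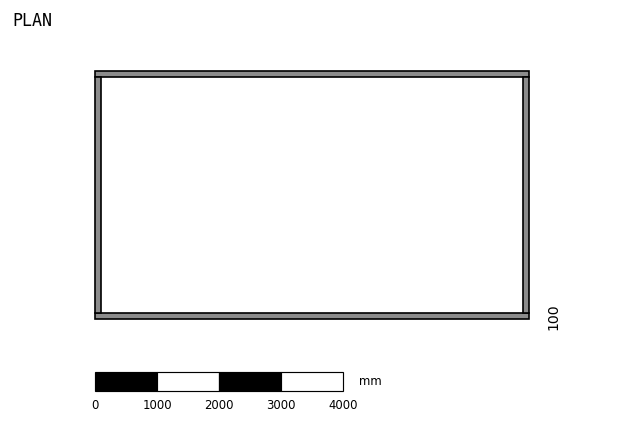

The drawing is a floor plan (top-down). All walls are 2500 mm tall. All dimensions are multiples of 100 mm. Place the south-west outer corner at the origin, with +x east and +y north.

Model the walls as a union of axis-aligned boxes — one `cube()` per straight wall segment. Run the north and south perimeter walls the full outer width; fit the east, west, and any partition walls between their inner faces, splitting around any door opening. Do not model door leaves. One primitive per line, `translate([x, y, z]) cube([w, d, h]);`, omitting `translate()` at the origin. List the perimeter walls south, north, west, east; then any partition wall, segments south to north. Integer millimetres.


cube([7000, 100, 2500]);
translate([0, 3900, 0]) cube([7000, 100, 2500]);
translate([0, 100, 0]) cube([100, 3800, 2500]);
translate([6900, 100, 0]) cube([100, 3800, 2500]);
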